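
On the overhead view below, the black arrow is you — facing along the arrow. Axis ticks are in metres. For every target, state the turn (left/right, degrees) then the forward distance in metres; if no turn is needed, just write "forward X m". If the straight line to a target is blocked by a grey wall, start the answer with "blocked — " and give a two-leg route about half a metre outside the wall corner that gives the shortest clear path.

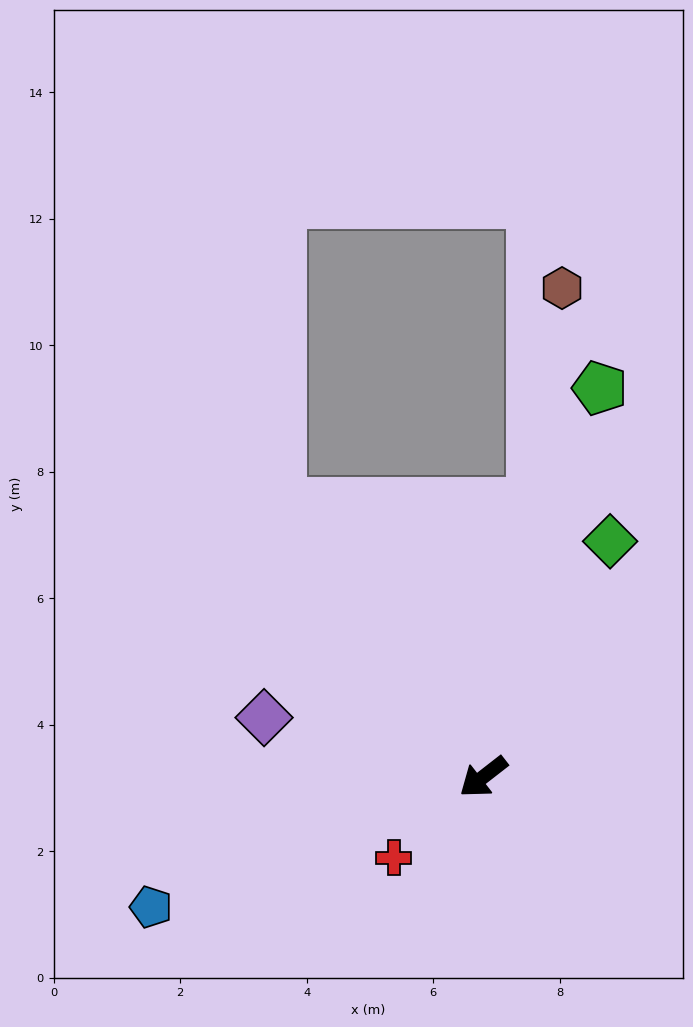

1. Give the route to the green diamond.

turn right 156°, forward 4.2 m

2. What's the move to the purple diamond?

turn right 53°, forward 3.6 m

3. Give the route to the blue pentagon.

turn right 16°, forward 5.6 m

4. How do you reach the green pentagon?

turn right 145°, forward 6.4 m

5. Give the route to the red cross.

turn left 4°, forward 1.9 m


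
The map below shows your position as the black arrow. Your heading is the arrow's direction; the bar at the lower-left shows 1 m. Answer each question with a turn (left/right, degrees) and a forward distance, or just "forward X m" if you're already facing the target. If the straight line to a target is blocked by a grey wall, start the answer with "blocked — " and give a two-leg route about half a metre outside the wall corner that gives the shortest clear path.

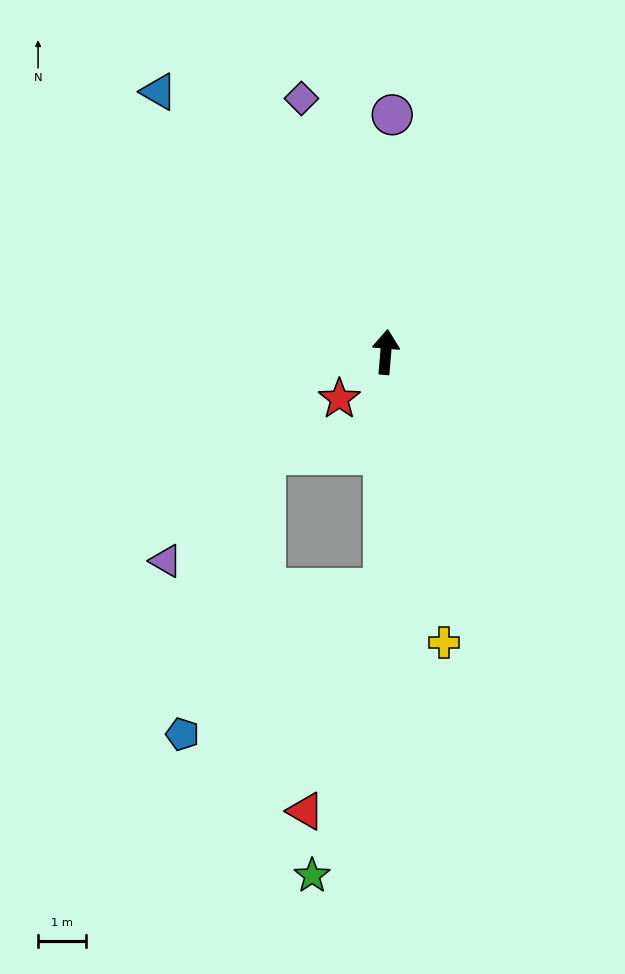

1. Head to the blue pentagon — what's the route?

blocked — turn right 176°, forward 4.9 m, then turn right 53°, forward 5.2 m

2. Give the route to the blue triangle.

turn left 46°, forward 7.2 m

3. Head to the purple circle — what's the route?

turn left 3°, forward 4.9 m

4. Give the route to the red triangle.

blocked — turn right 176°, forward 4.9 m, then turn right 19°, forward 4.9 m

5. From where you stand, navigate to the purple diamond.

turn left 23°, forward 5.5 m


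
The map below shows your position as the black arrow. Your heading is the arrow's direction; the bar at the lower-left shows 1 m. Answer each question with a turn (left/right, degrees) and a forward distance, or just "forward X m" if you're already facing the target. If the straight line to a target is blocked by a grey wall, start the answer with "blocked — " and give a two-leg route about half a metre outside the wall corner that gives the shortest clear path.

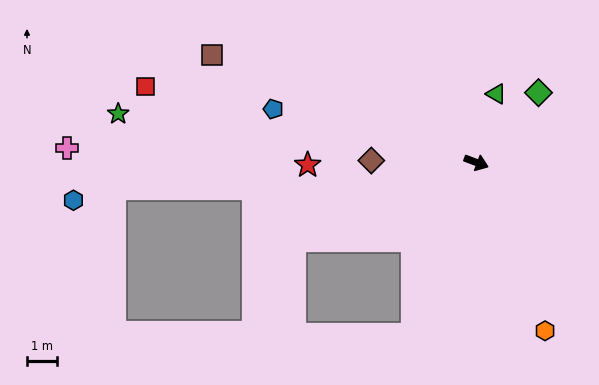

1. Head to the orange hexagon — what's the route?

turn right 47°, forward 6.1 m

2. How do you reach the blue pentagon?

turn right 174°, forward 7.1 m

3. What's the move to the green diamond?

turn left 69°, forward 3.2 m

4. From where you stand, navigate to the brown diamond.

turn right 160°, forward 3.5 m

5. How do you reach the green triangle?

turn left 94°, forward 2.4 m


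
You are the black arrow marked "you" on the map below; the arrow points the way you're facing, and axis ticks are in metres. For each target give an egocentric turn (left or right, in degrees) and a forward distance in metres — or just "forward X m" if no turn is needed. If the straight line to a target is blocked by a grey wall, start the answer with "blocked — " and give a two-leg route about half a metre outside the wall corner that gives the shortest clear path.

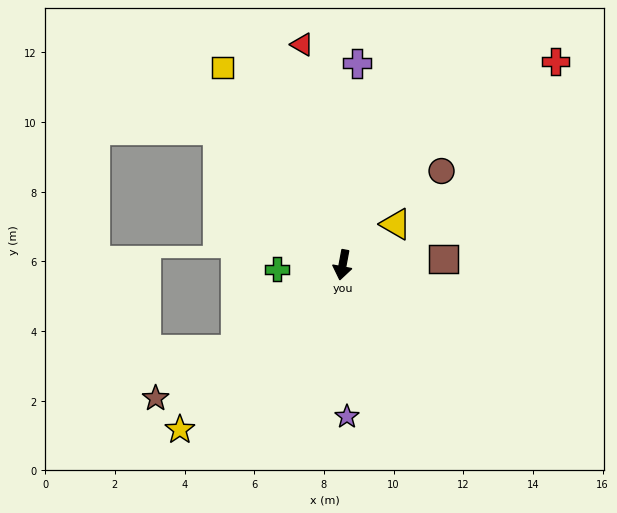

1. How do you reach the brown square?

turn left 104°, forward 2.9 m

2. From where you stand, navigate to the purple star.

turn left 12°, forward 4.4 m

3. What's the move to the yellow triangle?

turn left 138°, forward 1.9 m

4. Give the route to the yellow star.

turn right 34°, forward 6.6 m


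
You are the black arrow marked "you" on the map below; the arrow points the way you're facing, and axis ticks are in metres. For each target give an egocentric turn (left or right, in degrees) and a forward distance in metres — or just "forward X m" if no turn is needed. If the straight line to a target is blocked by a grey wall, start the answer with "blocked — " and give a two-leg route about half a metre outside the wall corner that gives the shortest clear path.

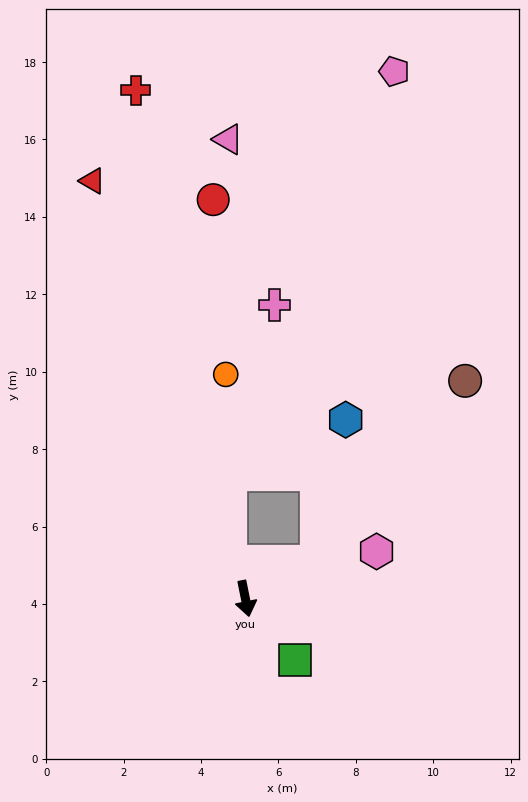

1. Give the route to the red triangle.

turn right 171°, forward 11.5 m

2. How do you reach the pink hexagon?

turn left 98°, forward 3.6 m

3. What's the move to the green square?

turn left 28°, forward 2.0 m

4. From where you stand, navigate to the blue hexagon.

blocked — turn left 106°, forward 2.1 m, then turn left 51°, forward 3.7 m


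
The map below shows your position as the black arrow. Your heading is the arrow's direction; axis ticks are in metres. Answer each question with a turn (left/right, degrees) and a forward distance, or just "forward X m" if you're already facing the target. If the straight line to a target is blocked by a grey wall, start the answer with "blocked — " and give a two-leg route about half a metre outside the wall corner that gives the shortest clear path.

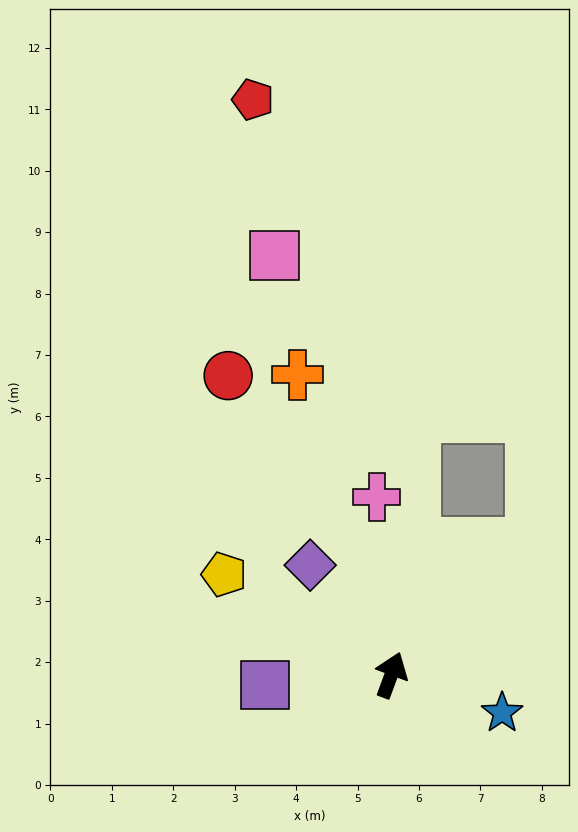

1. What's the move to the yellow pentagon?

turn left 79°, forward 3.2 m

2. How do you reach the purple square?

turn left 115°, forward 2.1 m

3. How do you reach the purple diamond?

turn left 57°, forward 2.2 m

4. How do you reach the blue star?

turn right 89°, forward 1.9 m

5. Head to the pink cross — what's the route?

turn left 25°, forward 2.9 m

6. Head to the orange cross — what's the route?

turn left 38°, forward 5.1 m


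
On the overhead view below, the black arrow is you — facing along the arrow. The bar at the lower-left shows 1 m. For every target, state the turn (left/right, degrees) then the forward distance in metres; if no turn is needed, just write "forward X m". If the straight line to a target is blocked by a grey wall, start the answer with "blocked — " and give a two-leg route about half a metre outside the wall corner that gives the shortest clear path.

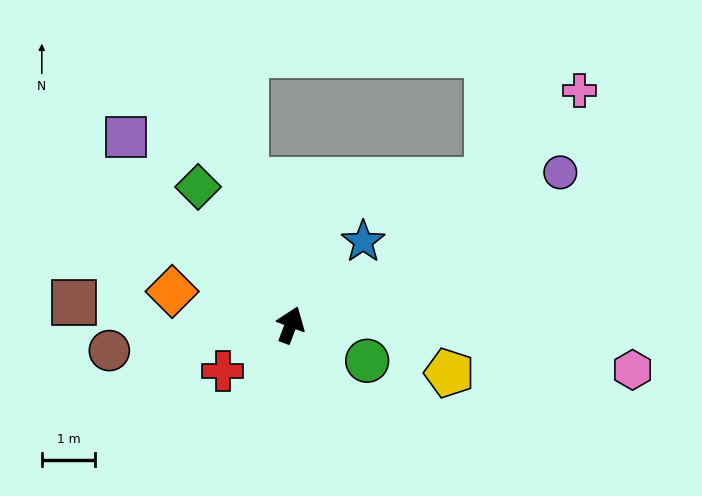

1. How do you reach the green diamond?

turn left 54°, forward 3.1 m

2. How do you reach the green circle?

turn right 95°, forward 1.6 m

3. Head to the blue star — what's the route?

turn right 20°, forward 2.1 m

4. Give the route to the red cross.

turn left 145°, forward 1.5 m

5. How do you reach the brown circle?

turn left 119°, forward 3.4 m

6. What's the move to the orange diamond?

turn left 95°, forward 2.3 m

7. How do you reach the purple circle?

turn right 40°, forward 5.8 m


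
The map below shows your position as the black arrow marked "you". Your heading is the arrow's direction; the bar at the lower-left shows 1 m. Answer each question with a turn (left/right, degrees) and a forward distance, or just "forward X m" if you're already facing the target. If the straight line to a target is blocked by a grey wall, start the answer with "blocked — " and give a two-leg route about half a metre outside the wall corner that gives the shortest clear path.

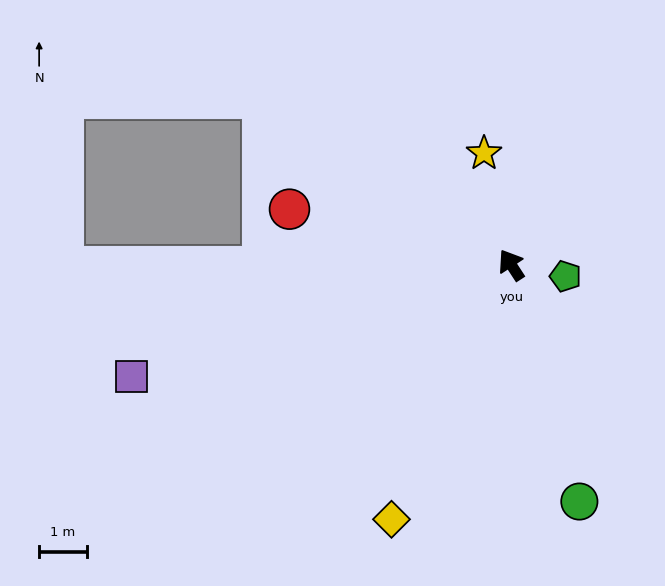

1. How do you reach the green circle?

turn left 163°, forward 5.1 m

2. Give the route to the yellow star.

turn right 19°, forward 2.4 m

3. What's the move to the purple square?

turn left 73°, forward 8.3 m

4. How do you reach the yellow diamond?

turn left 122°, forward 5.9 m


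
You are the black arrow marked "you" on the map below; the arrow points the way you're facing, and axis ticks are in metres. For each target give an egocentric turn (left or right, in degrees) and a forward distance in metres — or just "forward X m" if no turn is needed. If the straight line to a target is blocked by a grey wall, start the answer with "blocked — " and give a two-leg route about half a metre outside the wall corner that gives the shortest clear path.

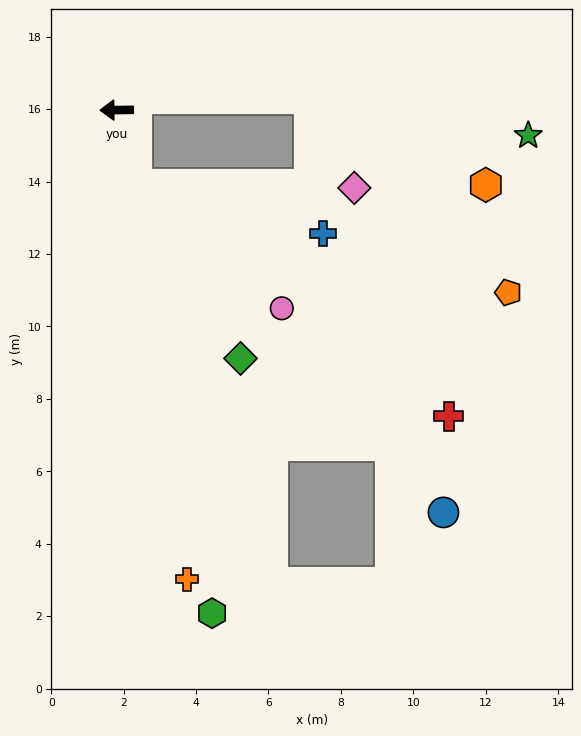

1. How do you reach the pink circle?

blocked — turn left 104°, forward 2.1 m, then turn left 35°, forward 5.3 m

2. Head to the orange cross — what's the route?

turn left 98°, forward 13.1 m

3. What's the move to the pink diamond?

blocked — turn left 104°, forward 2.1 m, then turn left 74°, forward 6.0 m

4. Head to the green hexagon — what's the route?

turn left 100°, forward 14.1 m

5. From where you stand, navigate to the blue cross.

blocked — turn left 104°, forward 2.1 m, then turn left 61°, forward 5.3 m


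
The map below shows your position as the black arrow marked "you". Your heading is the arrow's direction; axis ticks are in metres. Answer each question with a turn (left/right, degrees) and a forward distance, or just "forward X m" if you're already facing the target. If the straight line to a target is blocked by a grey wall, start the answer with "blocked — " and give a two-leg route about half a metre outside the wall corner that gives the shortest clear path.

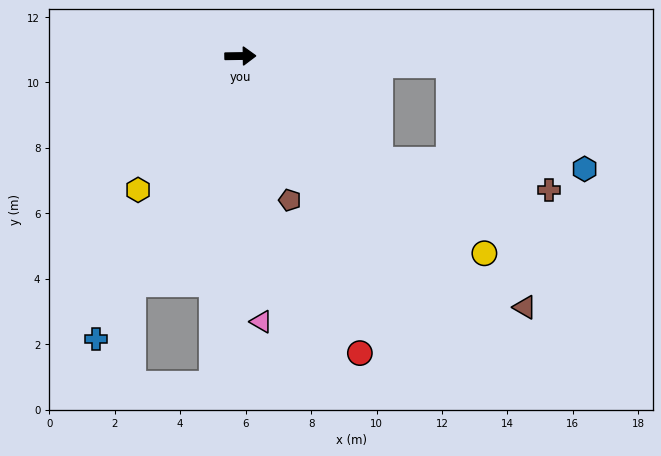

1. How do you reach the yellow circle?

turn right 40°, forward 9.6 m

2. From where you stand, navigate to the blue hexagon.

blocked — turn right 38°, forward 5.3 m, then turn left 35°, forward 6.3 m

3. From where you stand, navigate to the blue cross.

turn right 118°, forward 9.7 m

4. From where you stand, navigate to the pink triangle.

turn right 86°, forward 8.1 m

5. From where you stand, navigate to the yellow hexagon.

turn right 128°, forward 5.1 m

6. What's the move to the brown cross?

blocked — turn right 38°, forward 5.3 m, then turn left 27°, forward 5.3 m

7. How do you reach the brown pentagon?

turn right 72°, forward 4.7 m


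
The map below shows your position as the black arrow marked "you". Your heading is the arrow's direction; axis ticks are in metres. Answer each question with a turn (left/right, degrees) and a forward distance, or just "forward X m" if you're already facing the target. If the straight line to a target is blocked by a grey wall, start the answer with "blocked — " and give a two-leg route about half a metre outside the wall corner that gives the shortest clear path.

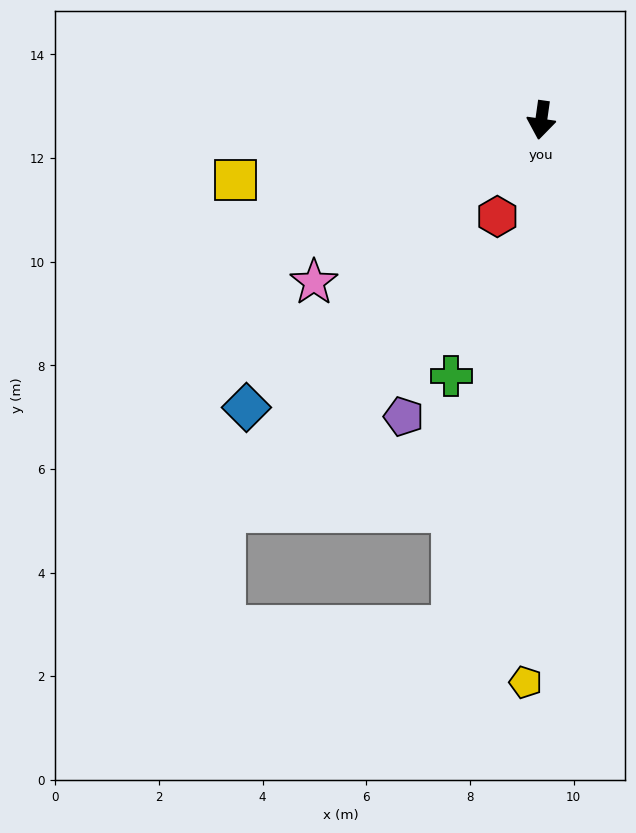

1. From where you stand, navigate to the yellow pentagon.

turn left 6°, forward 10.9 m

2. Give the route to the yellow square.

turn right 71°, forward 6.0 m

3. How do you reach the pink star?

turn right 46°, forward 5.4 m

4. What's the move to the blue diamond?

turn right 38°, forward 7.9 m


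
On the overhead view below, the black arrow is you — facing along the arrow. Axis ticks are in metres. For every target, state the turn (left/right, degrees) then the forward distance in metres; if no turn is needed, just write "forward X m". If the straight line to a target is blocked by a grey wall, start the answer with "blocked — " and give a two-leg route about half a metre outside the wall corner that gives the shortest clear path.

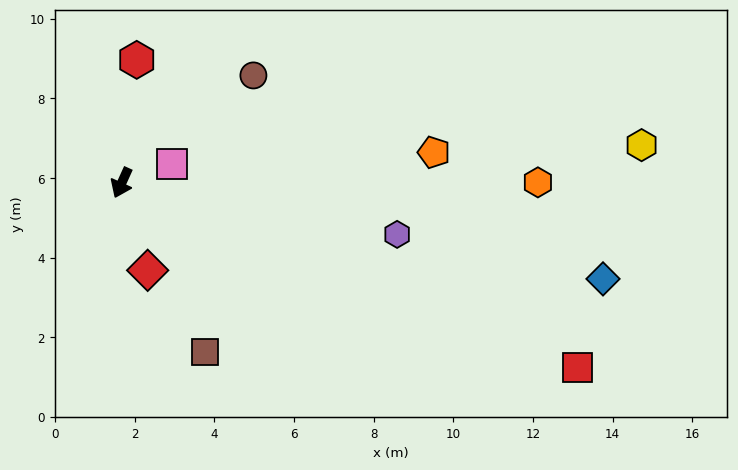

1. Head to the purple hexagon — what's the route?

turn left 104°, forward 7.0 m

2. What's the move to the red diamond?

turn left 41°, forward 2.3 m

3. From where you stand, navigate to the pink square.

turn left 135°, forward 1.4 m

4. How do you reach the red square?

turn left 92°, forward 12.4 m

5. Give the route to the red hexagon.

turn right 163°, forward 3.1 m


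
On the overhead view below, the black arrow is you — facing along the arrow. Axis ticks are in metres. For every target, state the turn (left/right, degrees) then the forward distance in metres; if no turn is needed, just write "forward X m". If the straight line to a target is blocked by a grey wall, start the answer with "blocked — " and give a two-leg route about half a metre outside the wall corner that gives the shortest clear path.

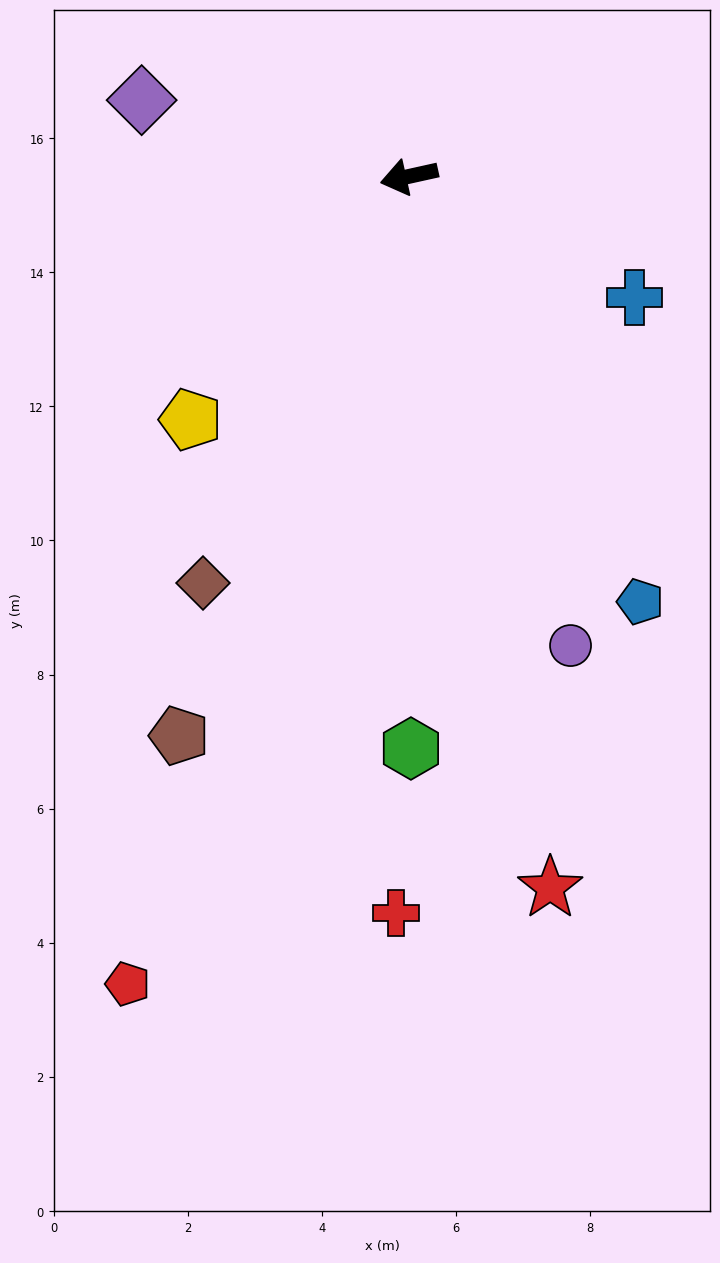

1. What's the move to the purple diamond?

turn right 28°, forward 4.1 m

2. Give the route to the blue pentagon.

turn left 106°, forward 7.2 m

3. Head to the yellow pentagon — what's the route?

turn left 36°, forward 4.9 m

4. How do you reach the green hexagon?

turn left 78°, forward 8.5 m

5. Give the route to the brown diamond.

turn left 51°, forward 6.8 m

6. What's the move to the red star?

turn left 89°, forward 10.8 m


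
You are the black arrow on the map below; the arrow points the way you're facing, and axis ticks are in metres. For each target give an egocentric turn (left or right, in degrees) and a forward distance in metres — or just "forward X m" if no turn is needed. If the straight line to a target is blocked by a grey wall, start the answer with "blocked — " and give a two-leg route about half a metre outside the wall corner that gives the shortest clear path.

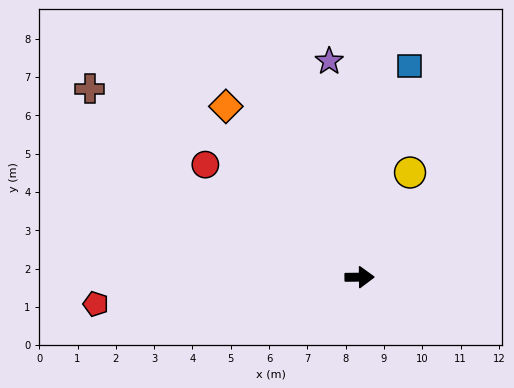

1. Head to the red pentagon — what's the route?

turn right 175°, forward 6.9 m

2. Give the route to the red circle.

turn left 143°, forward 5.0 m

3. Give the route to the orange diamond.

turn left 127°, forward 5.7 m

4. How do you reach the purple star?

turn left 97°, forward 5.7 m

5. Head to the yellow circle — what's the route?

turn left 64°, forward 3.0 m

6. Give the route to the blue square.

turn left 76°, forward 5.7 m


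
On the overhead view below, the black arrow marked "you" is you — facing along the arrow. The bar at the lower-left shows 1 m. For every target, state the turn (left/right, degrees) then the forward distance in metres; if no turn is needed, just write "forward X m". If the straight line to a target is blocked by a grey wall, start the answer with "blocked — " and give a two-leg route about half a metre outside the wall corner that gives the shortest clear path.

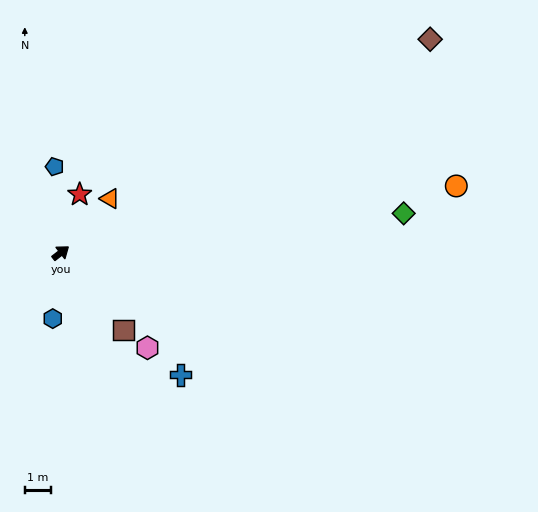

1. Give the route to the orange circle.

turn right 28°, forward 15.1 m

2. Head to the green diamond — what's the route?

turn right 31°, forward 13.0 m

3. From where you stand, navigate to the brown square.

turn right 89°, forward 3.8 m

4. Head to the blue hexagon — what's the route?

turn right 135°, forward 2.5 m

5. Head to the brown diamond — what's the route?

turn right 8°, forward 16.1 m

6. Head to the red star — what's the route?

turn left 34°, forward 2.3 m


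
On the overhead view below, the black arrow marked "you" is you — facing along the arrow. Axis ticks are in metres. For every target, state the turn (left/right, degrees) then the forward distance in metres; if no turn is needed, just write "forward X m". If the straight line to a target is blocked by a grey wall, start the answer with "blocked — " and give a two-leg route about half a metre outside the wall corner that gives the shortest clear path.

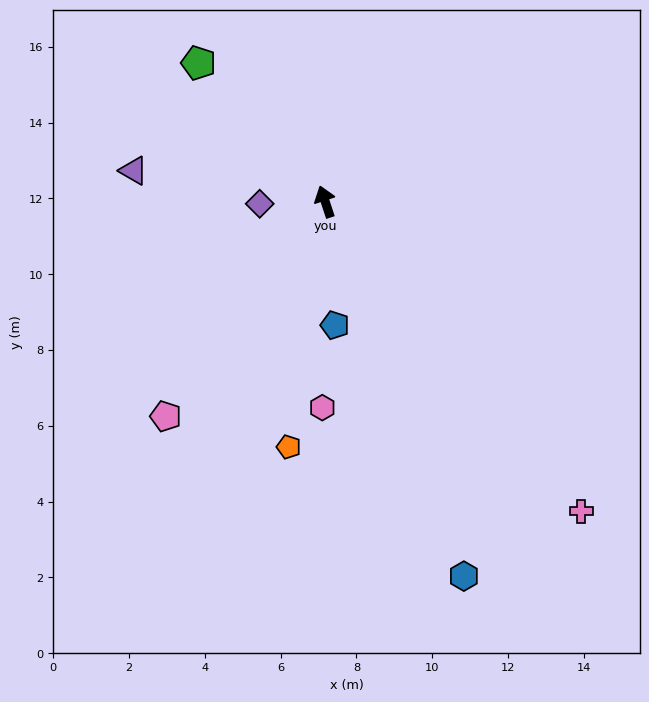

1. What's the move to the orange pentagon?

turn left 153°, forward 6.5 m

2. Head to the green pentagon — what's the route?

turn left 24°, forward 5.0 m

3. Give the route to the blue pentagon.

turn left 166°, forward 3.3 m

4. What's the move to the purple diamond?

turn left 74°, forward 1.7 m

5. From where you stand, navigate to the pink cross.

turn right 159°, forward 10.6 m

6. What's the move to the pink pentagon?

turn left 125°, forward 7.1 m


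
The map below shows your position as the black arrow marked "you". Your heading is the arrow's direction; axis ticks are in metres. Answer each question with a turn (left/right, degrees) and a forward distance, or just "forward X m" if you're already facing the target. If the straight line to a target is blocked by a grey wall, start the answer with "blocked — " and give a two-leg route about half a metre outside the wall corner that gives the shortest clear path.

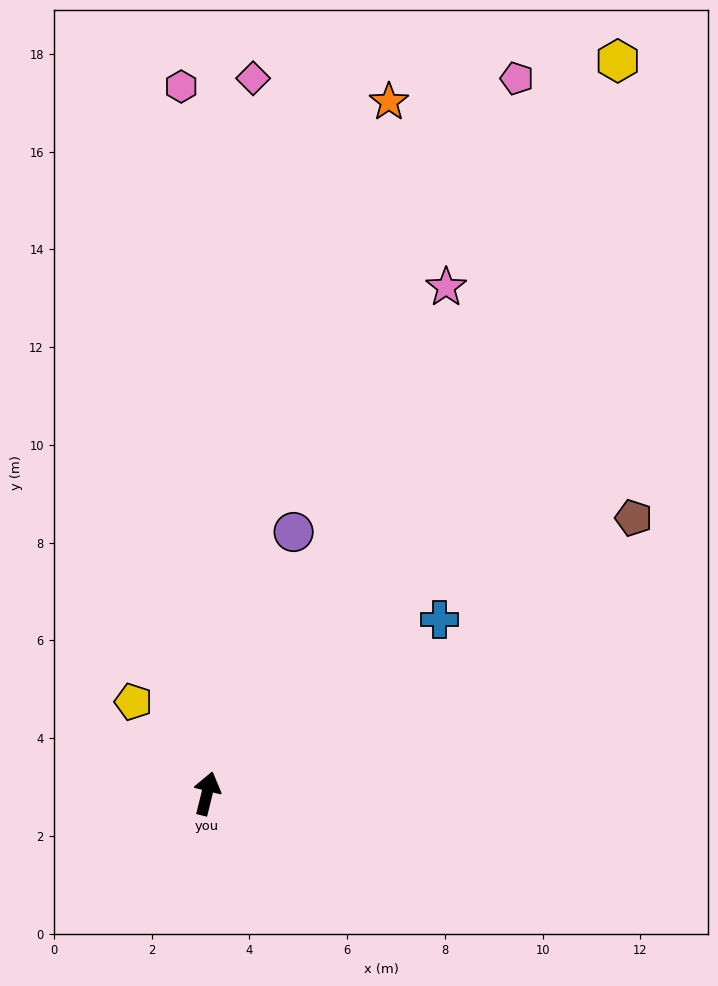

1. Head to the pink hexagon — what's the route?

turn left 16°, forward 14.5 m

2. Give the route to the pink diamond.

turn left 10°, forward 14.7 m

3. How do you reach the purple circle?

turn right 5°, forward 5.6 m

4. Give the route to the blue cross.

turn right 39°, forward 5.9 m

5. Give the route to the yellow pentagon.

turn left 53°, forward 2.4 m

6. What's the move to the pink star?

turn right 11°, forward 11.5 m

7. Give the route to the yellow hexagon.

turn right 15°, forward 17.2 m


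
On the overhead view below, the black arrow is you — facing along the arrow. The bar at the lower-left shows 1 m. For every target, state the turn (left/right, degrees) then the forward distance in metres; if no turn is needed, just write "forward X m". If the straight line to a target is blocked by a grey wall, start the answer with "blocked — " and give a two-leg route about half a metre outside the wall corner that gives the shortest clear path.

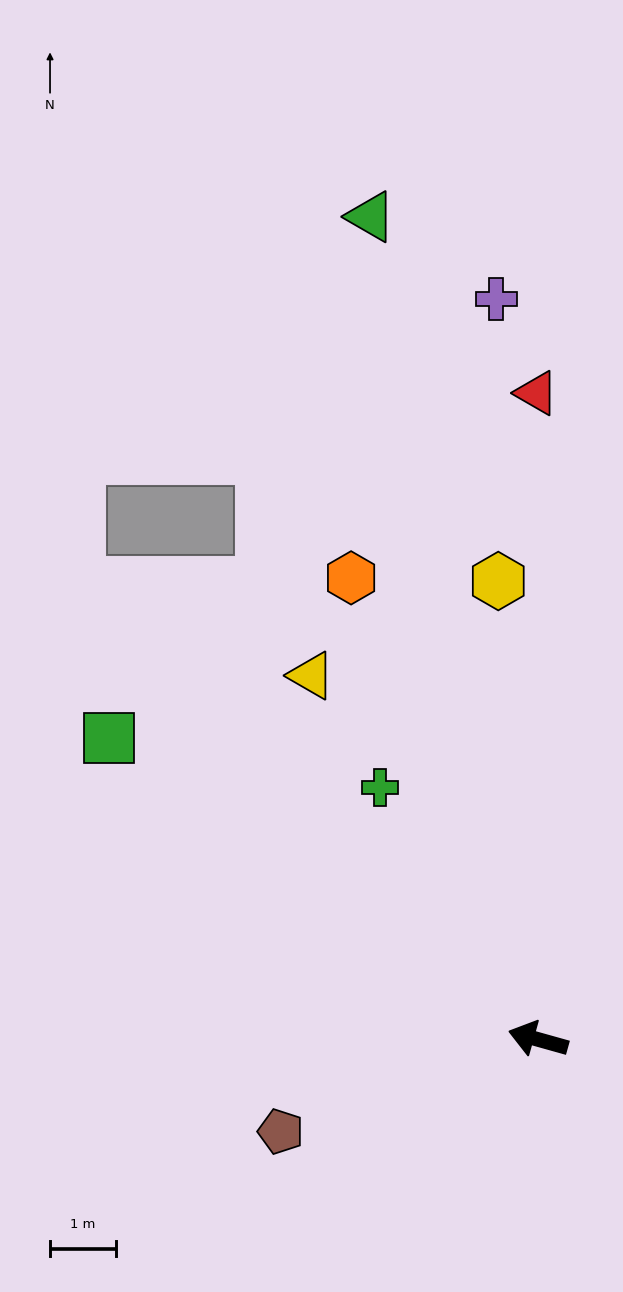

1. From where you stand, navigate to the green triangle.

turn right 63°, forward 12.8 m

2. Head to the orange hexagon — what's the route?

turn right 52°, forward 7.6 m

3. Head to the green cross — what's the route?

turn right 42°, forward 4.5 m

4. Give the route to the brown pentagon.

turn left 35°, forward 4.2 m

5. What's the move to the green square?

turn right 19°, forward 8.0 m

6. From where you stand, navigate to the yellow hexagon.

turn right 69°, forward 7.0 m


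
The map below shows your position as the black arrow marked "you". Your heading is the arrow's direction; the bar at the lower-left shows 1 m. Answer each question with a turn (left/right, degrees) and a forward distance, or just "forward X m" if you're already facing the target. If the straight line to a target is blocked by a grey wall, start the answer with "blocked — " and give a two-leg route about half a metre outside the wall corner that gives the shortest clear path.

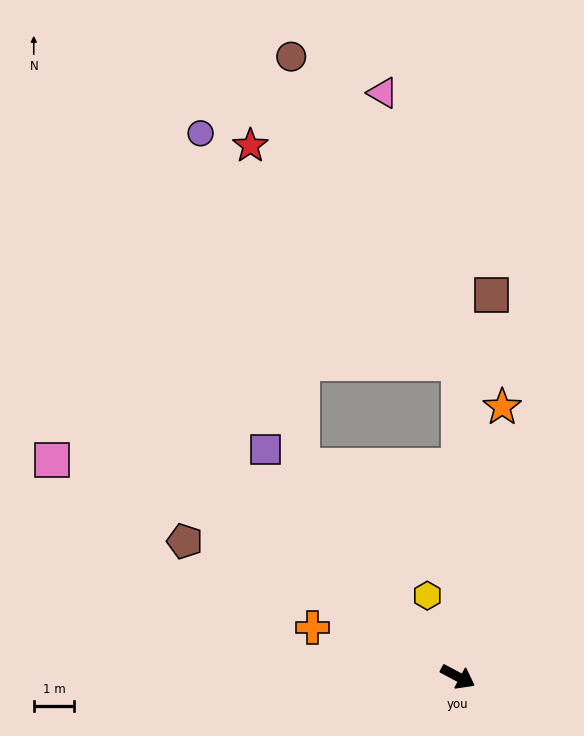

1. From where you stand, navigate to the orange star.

turn left 109°, forward 6.7 m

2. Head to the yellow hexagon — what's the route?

turn left 139°, forward 2.1 m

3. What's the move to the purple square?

turn left 158°, forward 7.3 m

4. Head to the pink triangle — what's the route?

blocked — turn left 118°, forward 7.7 m, then turn left 16°, forward 6.9 m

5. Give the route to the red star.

blocked — turn left 154°, forward 6.5 m, then turn right 27°, forward 8.0 m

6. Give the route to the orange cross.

turn right 171°, forward 3.8 m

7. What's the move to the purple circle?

blocked — turn left 154°, forward 6.5 m, then turn right 19°, forward 8.6 m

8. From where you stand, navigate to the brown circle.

blocked — turn left 118°, forward 7.7 m, then turn left 29°, forward 8.6 m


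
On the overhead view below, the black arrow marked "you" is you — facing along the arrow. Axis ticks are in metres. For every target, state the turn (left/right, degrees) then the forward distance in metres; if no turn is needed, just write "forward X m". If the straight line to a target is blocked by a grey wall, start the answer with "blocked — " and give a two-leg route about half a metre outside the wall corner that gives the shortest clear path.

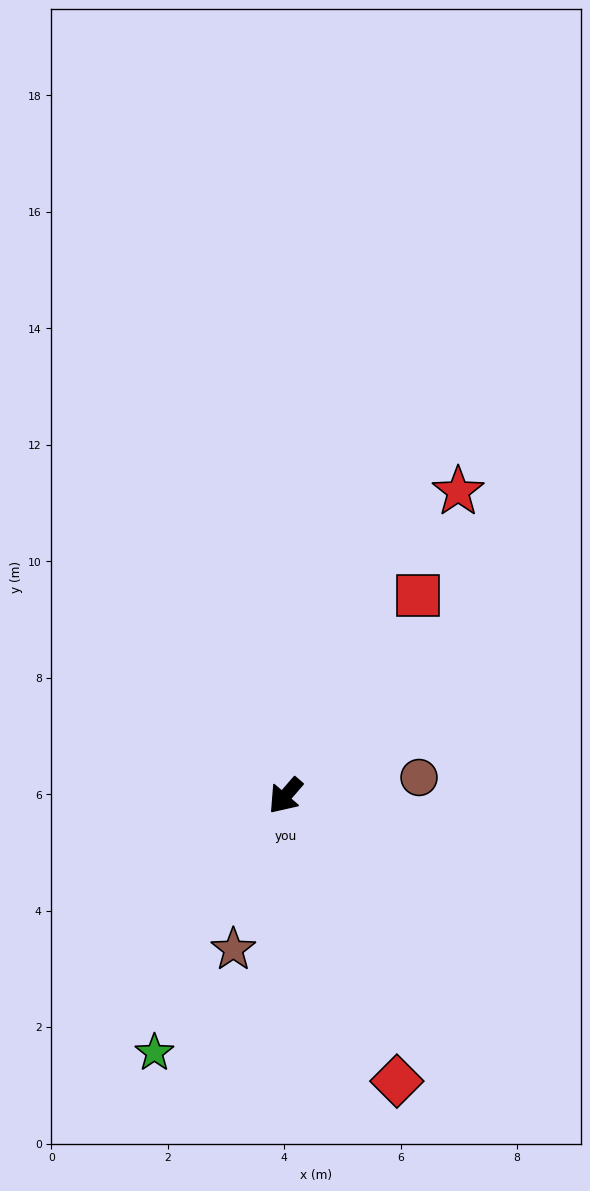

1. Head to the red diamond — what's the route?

turn left 62°, forward 5.3 m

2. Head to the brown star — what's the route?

turn left 22°, forward 2.8 m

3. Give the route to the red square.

turn right 173°, forward 4.1 m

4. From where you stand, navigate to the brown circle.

turn left 139°, forward 2.3 m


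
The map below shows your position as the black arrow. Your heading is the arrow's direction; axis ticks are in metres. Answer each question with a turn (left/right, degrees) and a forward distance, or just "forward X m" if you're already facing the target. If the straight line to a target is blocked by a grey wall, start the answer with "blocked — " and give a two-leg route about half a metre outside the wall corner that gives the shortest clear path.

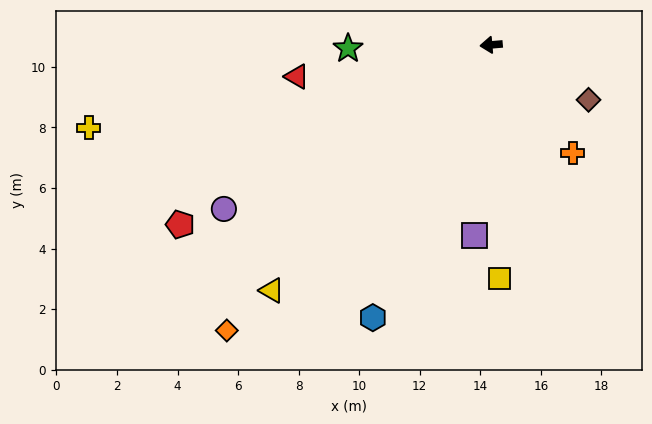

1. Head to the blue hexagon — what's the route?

turn left 62°, forward 9.8 m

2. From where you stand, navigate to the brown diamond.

turn left 146°, forward 3.7 m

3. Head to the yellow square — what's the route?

turn left 87°, forward 7.7 m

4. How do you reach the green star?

turn right 3°, forward 4.7 m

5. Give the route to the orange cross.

turn left 122°, forward 4.5 m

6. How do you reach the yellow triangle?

turn left 43°, forward 10.9 m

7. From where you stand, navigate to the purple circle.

turn left 27°, forward 10.4 m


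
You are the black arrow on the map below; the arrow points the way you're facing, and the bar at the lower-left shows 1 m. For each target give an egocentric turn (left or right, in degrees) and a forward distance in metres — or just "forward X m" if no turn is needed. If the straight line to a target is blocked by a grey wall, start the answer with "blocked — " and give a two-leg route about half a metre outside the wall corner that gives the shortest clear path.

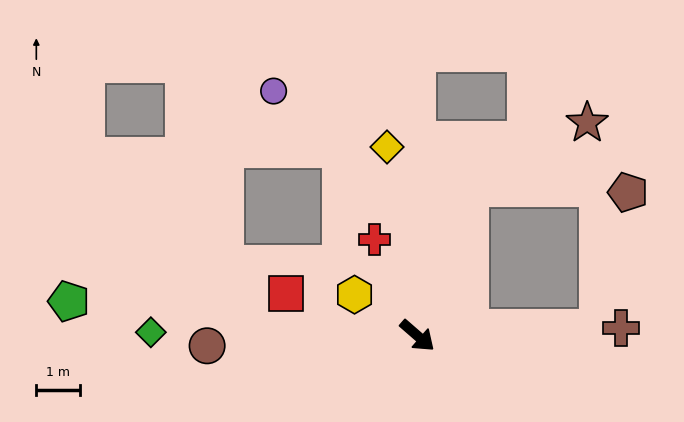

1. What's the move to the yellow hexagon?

turn right 172°, forward 1.7 m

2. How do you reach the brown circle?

turn right 136°, forward 4.8 m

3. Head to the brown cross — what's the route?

turn left 43°, forward 4.6 m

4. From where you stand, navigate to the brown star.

blocked — turn left 111°, forward 3.6 m, then turn right 41°, forward 3.1 m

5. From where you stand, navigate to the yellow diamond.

turn left 140°, forward 4.4 m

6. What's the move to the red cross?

turn left 155°, forward 2.4 m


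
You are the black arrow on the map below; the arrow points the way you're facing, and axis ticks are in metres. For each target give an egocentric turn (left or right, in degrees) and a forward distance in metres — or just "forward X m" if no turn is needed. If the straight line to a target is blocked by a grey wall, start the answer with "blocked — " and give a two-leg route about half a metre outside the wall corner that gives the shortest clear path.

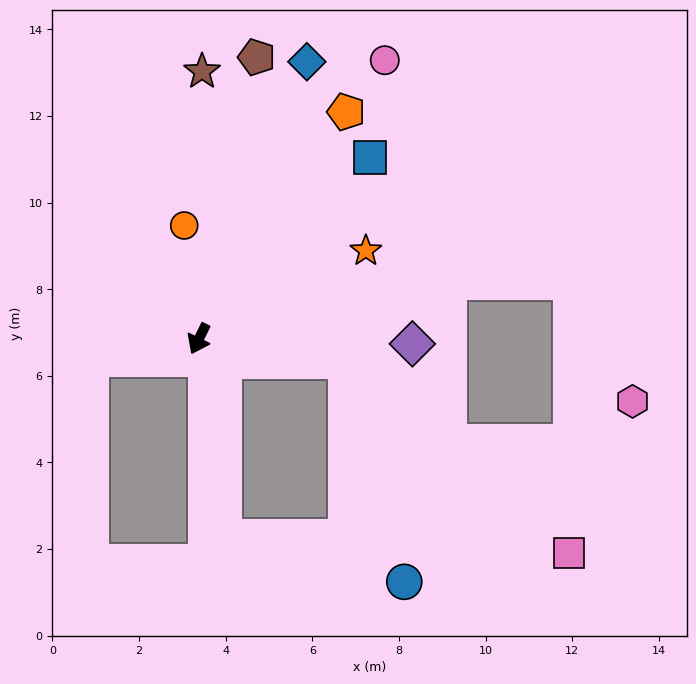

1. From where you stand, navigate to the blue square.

turn left 163°, forward 5.8 m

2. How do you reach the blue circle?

blocked — turn left 108°, forward 3.4 m, then turn right 67°, forward 5.3 m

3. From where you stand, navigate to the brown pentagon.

turn right 165°, forward 6.6 m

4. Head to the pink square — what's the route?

blocked — turn left 108°, forward 3.4 m, then turn right 33°, forward 6.8 m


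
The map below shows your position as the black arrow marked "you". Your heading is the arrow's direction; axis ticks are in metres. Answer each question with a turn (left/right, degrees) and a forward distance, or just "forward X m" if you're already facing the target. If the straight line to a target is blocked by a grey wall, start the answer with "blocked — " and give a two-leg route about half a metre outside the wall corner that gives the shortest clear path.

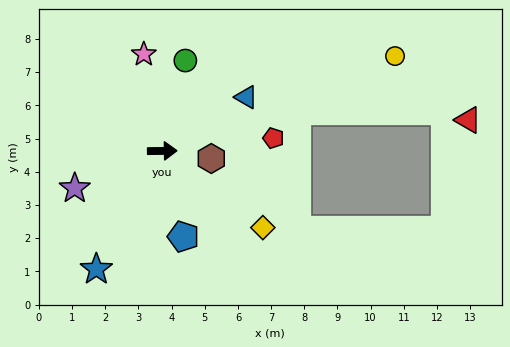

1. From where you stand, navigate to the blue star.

turn right 120°, forward 4.1 m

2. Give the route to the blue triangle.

turn left 32°, forward 3.0 m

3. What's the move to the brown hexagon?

turn right 10°, forward 1.5 m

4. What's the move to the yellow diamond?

turn right 38°, forward 3.8 m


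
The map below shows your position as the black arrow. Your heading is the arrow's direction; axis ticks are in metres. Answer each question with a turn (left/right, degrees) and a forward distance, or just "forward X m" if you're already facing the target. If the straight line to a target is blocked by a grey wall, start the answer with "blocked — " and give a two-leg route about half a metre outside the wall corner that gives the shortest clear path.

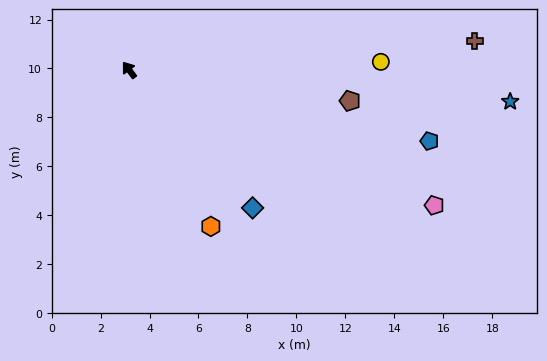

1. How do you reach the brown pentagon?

turn right 135°, forward 9.1 m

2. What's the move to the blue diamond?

turn right 175°, forward 7.6 m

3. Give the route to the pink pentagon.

turn right 151°, forward 13.6 m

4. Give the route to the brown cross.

turn right 122°, forward 14.2 m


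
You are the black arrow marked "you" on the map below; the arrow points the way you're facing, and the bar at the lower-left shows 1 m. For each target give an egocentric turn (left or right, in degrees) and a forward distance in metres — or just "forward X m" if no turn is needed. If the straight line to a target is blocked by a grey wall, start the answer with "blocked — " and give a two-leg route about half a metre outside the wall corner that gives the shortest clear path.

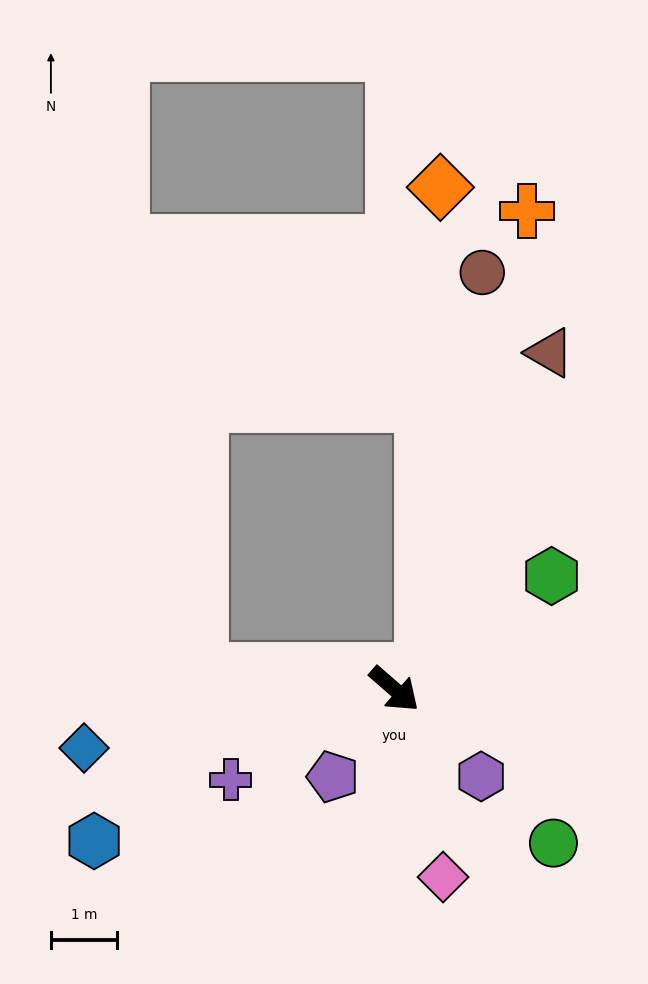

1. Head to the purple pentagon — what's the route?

turn right 84°, forward 1.6 m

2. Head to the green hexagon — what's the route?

turn left 77°, forward 2.9 m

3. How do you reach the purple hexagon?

turn right 4°, forward 1.8 m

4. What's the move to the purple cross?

turn right 110°, forward 2.8 m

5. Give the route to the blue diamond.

turn right 128°, forward 4.7 m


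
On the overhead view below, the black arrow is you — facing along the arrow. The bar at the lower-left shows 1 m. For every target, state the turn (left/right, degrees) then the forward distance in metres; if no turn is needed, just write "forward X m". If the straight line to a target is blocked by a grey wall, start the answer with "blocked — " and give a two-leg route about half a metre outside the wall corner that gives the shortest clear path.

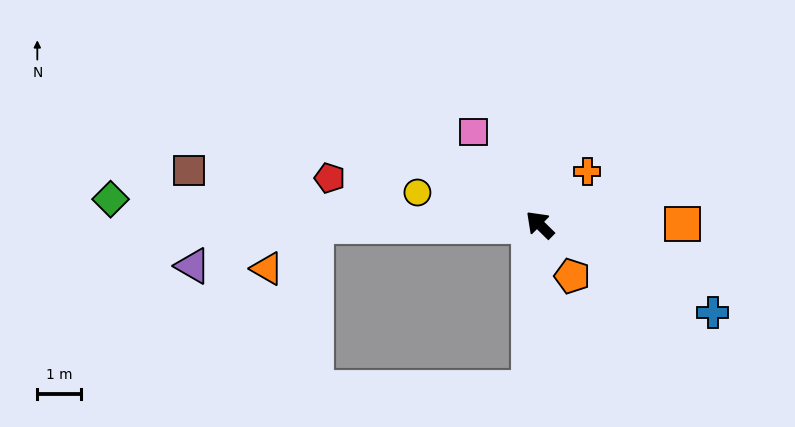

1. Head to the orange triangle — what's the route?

blocked — turn left 45°, forward 5.1 m, then turn left 41°, forward 1.5 m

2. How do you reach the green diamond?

turn left 41°, forward 9.8 m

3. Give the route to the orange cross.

turn right 87°, forward 1.6 m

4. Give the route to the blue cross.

turn right 162°, forward 4.4 m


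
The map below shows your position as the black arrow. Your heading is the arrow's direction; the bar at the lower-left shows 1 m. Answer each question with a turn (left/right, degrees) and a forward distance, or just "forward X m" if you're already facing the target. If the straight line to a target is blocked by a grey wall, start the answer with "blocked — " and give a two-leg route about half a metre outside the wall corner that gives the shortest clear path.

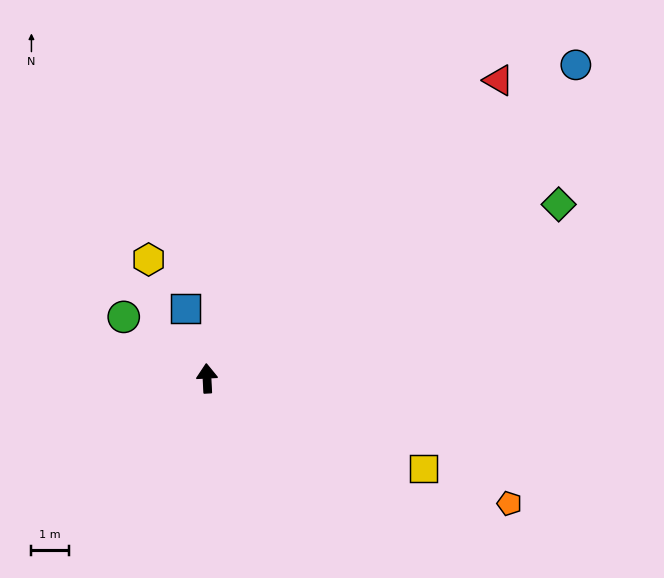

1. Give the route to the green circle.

turn left 51°, forward 2.8 m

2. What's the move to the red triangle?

turn right 47°, forward 11.1 m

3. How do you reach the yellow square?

turn right 115°, forward 6.3 m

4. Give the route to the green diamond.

turn right 67°, forward 10.5 m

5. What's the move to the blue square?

turn left 14°, forward 2.0 m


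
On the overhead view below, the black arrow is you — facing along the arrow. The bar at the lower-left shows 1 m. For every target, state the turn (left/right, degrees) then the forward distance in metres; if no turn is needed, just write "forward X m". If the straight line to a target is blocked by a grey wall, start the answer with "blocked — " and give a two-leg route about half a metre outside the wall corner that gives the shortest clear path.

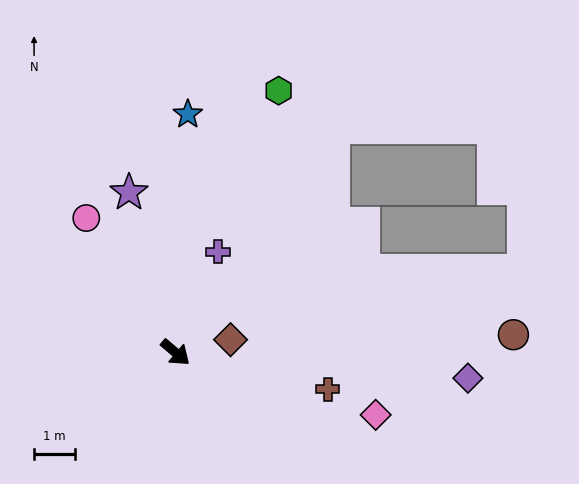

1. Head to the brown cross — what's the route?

turn left 27°, forward 3.8 m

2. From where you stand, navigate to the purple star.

turn left 147°, forward 4.0 m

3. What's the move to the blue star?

turn left 127°, forward 5.8 m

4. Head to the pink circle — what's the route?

turn left 164°, forward 3.9 m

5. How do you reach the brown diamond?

turn left 53°, forward 1.4 m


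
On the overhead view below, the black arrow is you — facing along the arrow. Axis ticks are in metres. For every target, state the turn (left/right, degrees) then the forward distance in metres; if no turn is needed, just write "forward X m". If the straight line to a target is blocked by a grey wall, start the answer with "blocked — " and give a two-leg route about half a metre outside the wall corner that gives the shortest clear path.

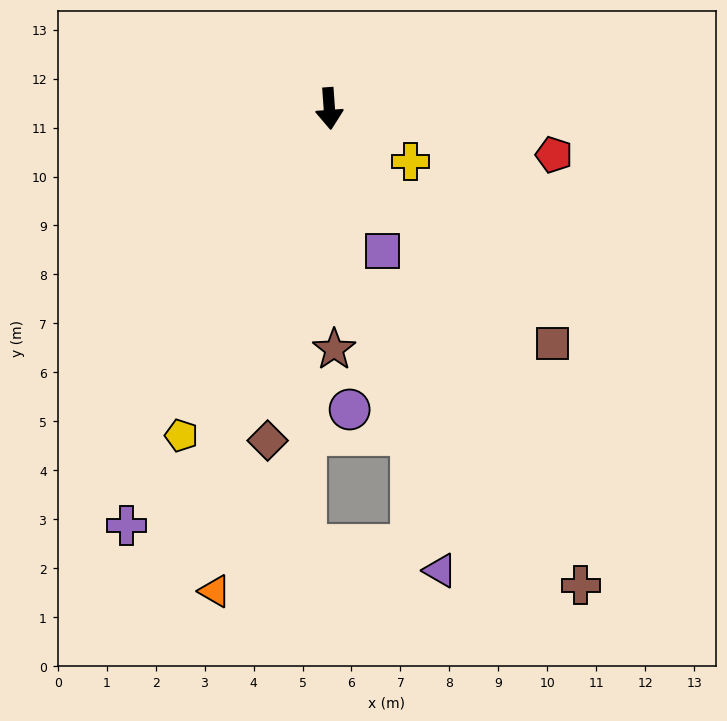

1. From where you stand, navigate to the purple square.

turn left 16°, forward 3.1 m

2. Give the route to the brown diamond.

turn right 15°, forward 6.9 m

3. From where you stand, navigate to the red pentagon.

turn left 74°, forward 4.7 m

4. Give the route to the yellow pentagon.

turn right 28°, forward 7.3 m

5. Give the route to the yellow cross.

turn left 53°, forward 2.0 m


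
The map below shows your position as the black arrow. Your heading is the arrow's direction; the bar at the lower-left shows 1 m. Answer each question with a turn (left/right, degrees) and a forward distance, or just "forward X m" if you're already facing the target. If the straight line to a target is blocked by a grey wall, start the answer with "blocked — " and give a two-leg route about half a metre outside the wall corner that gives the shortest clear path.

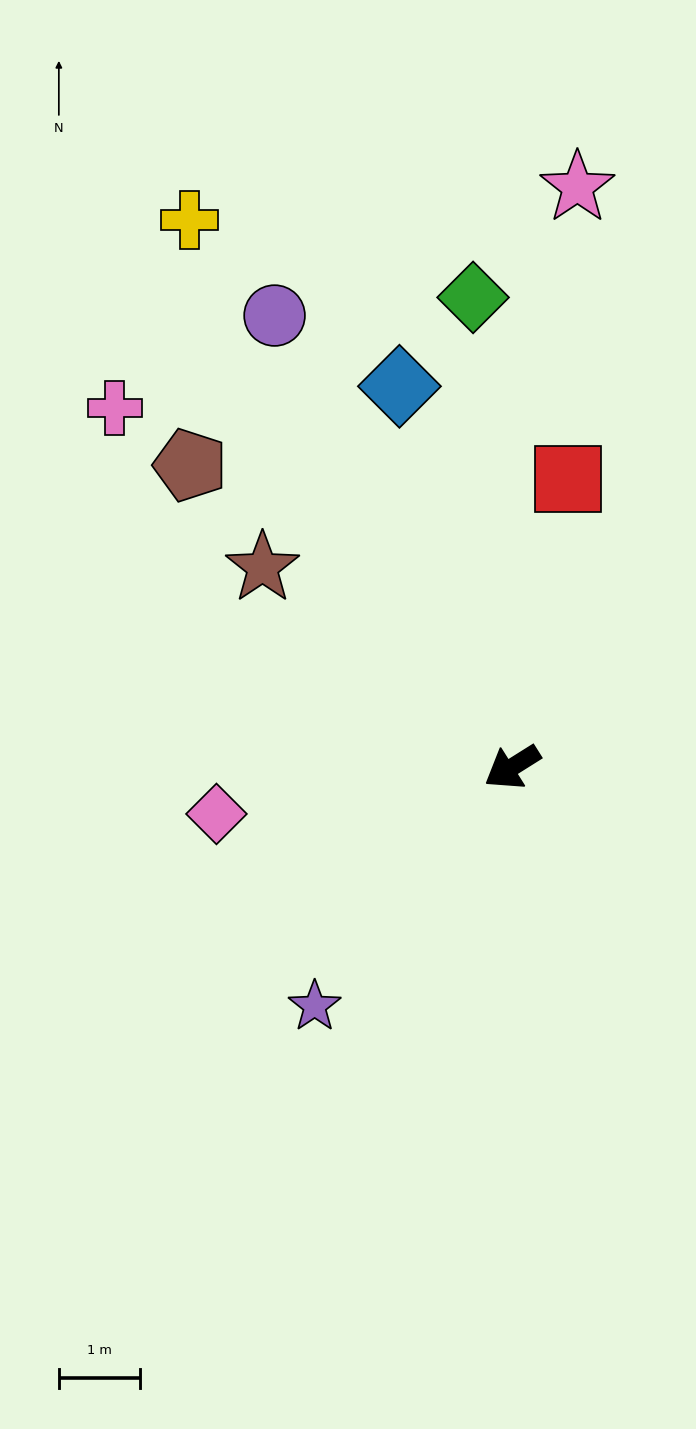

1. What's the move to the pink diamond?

turn right 23°, forward 3.7 m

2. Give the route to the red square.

turn right 133°, forward 3.6 m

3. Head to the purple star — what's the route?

turn left 18°, forward 3.8 m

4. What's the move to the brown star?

turn right 71°, forward 4.0 m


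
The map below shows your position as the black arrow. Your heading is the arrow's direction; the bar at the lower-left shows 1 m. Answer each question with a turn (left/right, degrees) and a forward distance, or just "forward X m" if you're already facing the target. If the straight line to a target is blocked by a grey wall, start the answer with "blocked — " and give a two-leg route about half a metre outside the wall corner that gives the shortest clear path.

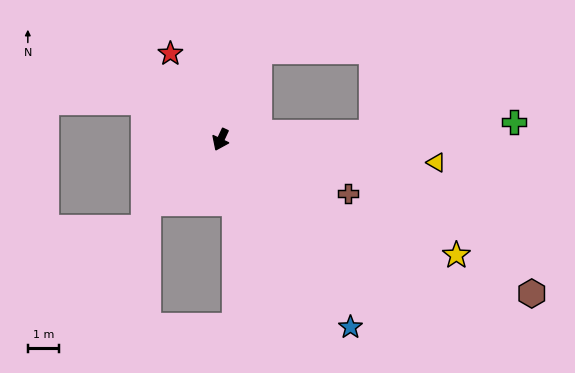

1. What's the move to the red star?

turn right 125°, forward 3.2 m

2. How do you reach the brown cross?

turn left 92°, forward 4.4 m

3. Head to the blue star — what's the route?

turn left 60°, forward 7.2 m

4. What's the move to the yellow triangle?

turn left 109°, forward 6.9 m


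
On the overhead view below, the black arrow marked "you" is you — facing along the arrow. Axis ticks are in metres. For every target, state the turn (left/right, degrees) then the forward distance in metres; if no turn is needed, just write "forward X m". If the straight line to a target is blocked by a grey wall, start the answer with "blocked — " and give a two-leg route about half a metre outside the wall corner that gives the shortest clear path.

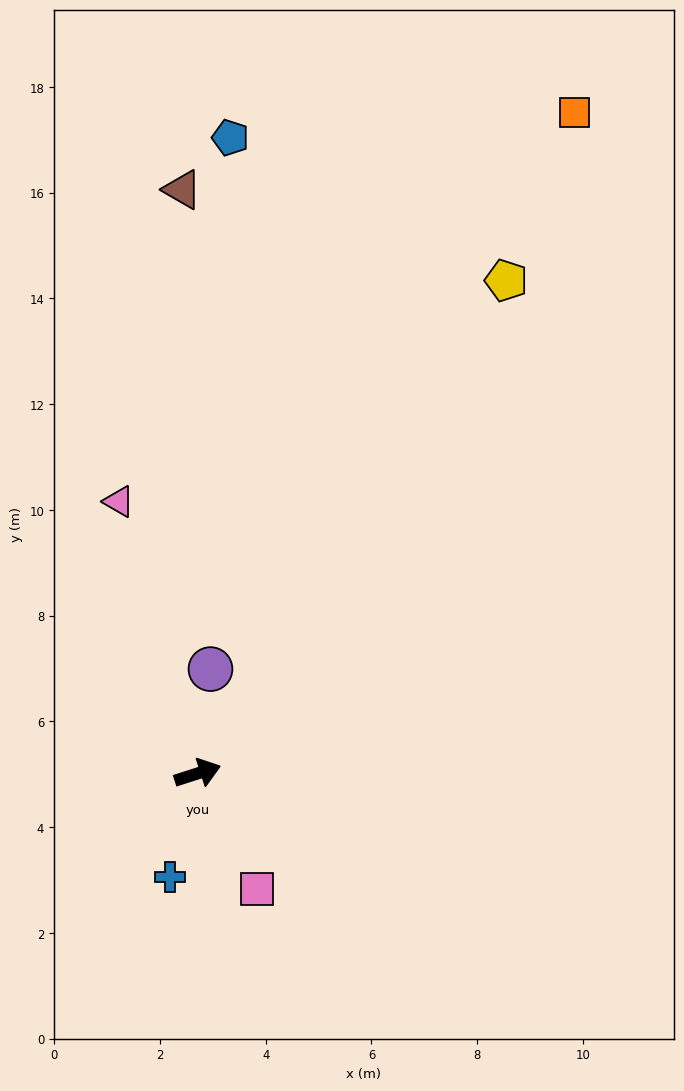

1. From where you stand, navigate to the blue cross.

turn right 123°, forward 2.0 m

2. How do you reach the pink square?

turn right 81°, forward 2.5 m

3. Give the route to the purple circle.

turn left 65°, forward 2.0 m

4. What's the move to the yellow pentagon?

turn left 40°, forward 11.0 m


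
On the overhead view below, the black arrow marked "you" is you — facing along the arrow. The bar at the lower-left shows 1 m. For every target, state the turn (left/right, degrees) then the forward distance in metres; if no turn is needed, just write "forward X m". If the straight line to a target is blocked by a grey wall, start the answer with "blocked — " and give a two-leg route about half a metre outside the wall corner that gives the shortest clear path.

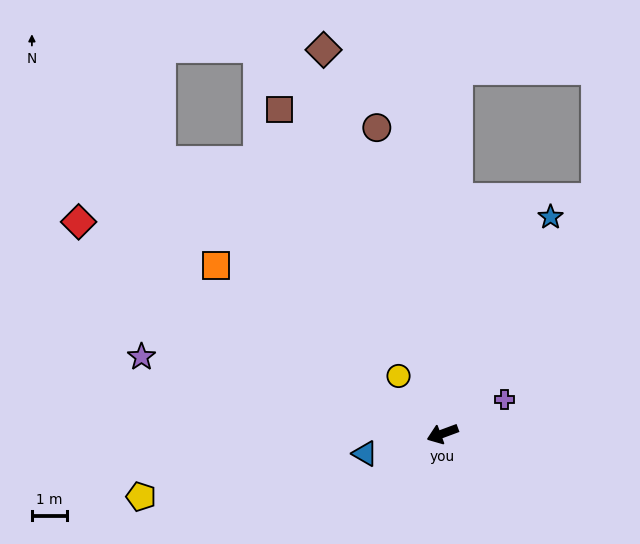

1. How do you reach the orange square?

turn right 57°, forward 8.1 m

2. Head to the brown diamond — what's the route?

turn right 93°, forward 11.5 m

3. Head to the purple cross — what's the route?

turn right 172°, forward 2.0 m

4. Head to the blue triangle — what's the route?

turn right 6°, forward 2.3 m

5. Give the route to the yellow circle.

turn right 73°, forward 2.1 m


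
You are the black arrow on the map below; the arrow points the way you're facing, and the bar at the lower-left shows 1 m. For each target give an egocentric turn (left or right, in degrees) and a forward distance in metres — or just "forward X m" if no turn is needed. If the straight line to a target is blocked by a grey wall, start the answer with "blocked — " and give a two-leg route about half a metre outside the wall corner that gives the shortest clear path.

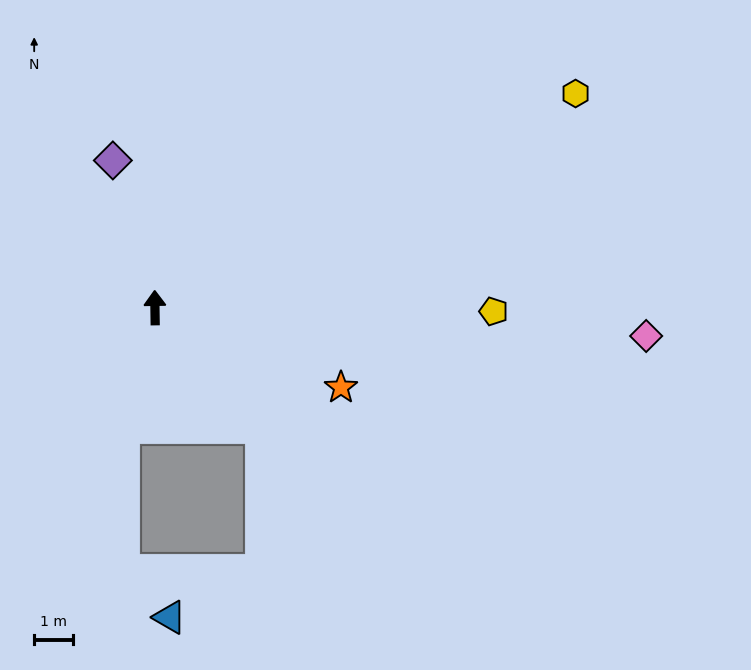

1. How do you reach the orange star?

turn right 114°, forward 5.3 m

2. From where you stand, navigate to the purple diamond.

turn left 15°, forward 4.0 m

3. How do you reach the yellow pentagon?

turn right 92°, forward 8.8 m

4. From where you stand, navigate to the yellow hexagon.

turn right 64°, forward 12.3 m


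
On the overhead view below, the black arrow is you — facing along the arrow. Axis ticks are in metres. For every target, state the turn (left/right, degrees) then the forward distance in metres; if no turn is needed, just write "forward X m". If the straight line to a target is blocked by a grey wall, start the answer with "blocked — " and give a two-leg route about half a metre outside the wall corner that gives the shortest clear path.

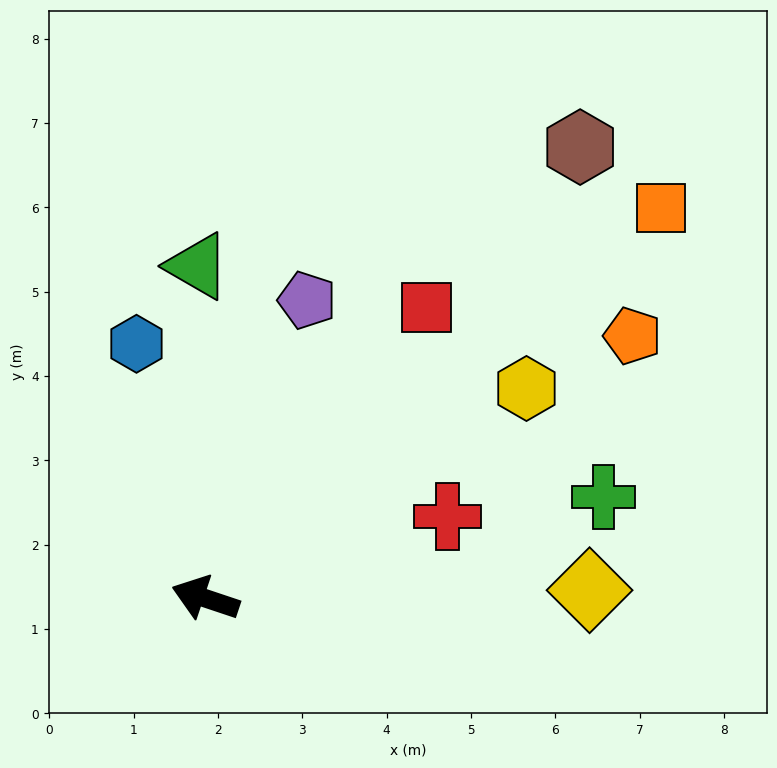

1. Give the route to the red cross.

turn right 143°, forward 3.0 m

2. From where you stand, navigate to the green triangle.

turn right 70°, forward 3.9 m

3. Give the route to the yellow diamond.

turn right 160°, forward 4.6 m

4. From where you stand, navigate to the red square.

turn right 109°, forward 4.3 m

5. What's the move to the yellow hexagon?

turn right 128°, forward 4.6 m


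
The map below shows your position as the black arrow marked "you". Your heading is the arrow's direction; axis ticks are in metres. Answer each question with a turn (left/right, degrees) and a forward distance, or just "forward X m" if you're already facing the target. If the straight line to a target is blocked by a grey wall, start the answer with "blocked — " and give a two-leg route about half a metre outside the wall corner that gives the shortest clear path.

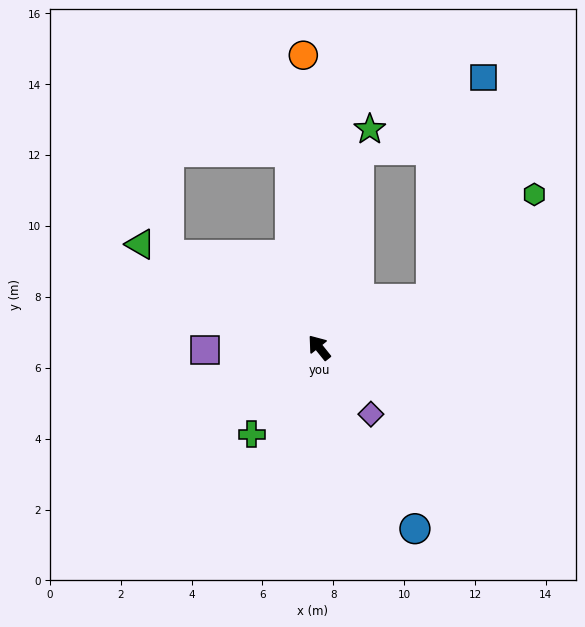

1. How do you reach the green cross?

turn left 103°, forward 3.1 m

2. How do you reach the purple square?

turn left 53°, forward 3.2 m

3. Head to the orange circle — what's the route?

turn right 36°, forward 8.3 m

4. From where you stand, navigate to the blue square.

blocked — turn right 105°, forward 3.4 m, then turn left 53°, forward 6.4 m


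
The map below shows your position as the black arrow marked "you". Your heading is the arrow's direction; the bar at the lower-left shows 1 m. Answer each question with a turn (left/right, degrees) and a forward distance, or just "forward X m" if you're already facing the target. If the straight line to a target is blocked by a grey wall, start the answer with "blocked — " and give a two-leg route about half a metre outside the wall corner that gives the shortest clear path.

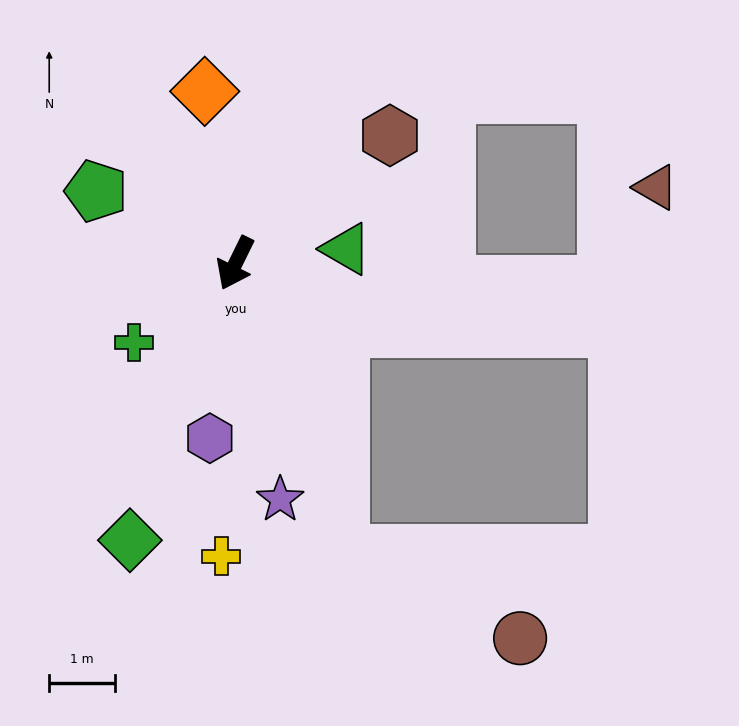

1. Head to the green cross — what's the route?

turn right 26°, forward 2.0 m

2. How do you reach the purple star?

turn left 37°, forward 3.7 m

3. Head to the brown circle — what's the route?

blocked — turn left 46°, forward 4.7 m, then turn left 45°, forward 3.0 m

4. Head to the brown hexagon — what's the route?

turn left 156°, forward 3.1 m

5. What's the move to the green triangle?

turn left 124°, forward 1.7 m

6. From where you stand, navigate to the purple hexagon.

turn left 18°, forward 2.7 m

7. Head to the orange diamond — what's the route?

turn right 144°, forward 2.7 m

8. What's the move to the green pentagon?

turn right 91°, forward 2.4 m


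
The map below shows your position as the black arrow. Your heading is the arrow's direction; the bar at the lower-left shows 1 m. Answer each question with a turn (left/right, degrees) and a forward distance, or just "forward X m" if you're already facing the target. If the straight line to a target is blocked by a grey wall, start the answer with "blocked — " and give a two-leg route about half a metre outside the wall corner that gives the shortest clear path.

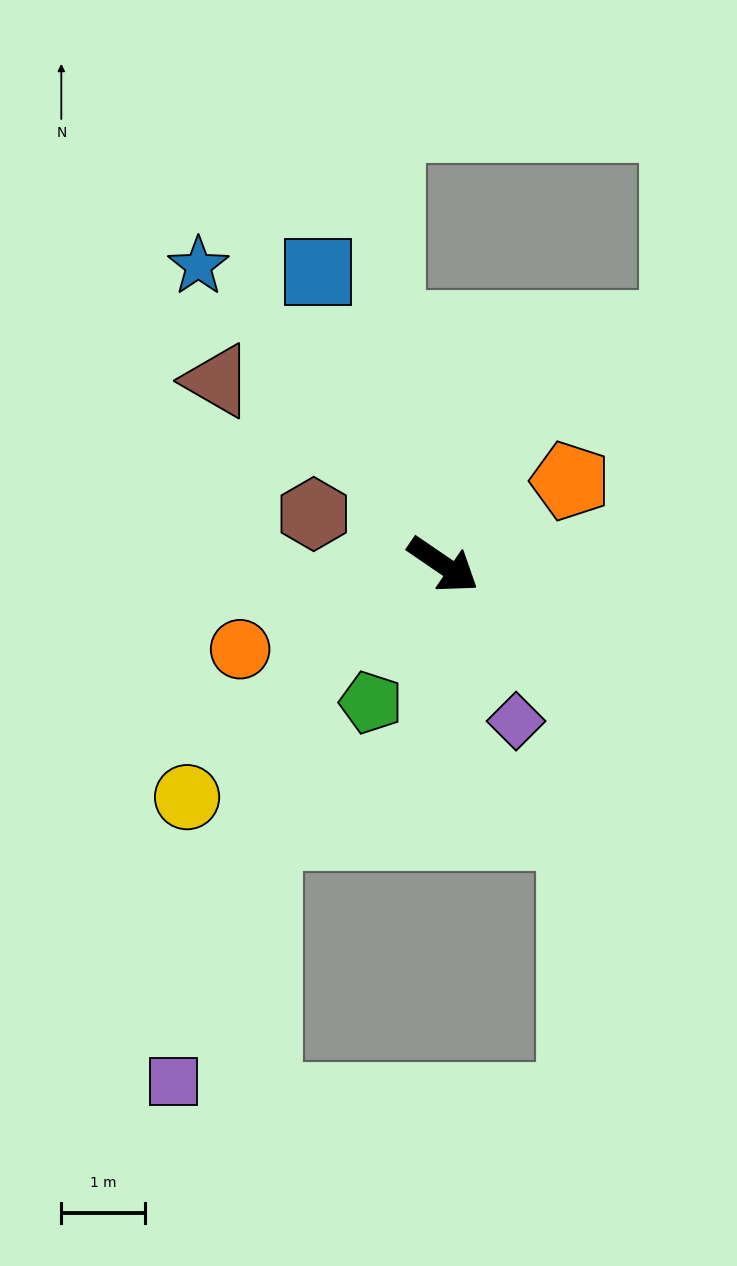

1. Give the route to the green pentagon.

turn right 83°, forward 1.9 m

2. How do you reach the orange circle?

turn right 123°, forward 2.6 m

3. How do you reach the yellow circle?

turn right 103°, forward 4.1 m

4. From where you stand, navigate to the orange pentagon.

turn left 68°, forward 1.8 m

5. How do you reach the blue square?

turn left 147°, forward 3.8 m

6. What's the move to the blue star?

turn left 164°, forward 4.6 m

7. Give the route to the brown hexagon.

turn right 167°, forward 1.7 m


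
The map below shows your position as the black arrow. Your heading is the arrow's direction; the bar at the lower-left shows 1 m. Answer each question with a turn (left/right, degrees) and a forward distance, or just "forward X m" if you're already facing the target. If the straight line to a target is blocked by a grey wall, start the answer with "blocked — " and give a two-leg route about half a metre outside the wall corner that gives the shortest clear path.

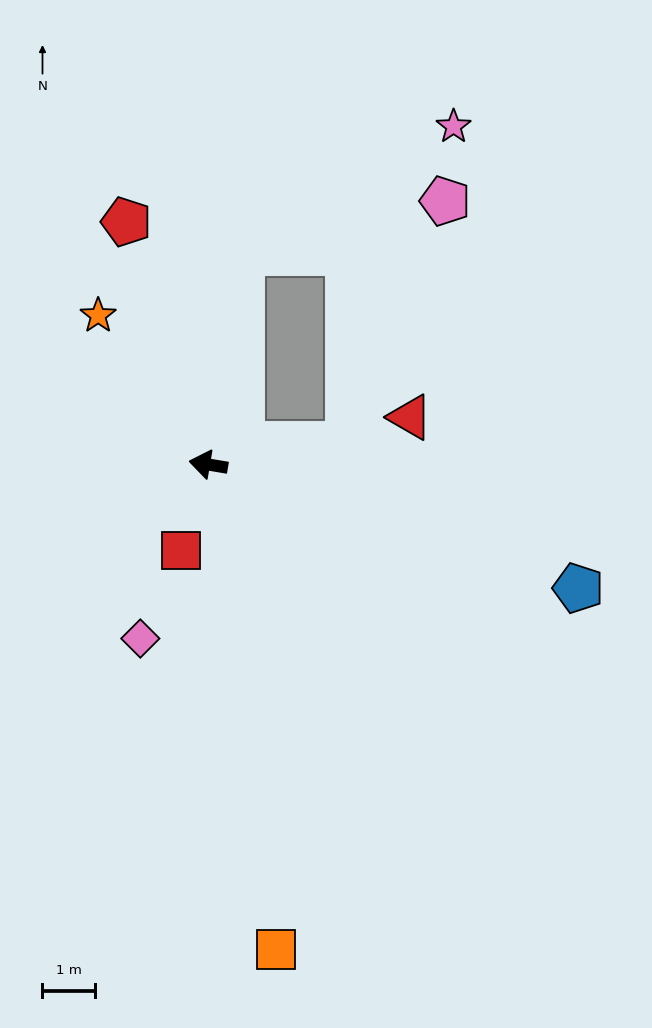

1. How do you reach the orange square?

turn left 108°, forward 9.2 m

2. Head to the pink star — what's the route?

blocked — turn right 89°, forward 4.0 m, then turn right 51°, forward 4.6 m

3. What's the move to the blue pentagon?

turn left 171°, forward 7.4 m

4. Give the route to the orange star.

turn right 44°, forward 3.5 m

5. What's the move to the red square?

turn left 82°, forward 1.7 m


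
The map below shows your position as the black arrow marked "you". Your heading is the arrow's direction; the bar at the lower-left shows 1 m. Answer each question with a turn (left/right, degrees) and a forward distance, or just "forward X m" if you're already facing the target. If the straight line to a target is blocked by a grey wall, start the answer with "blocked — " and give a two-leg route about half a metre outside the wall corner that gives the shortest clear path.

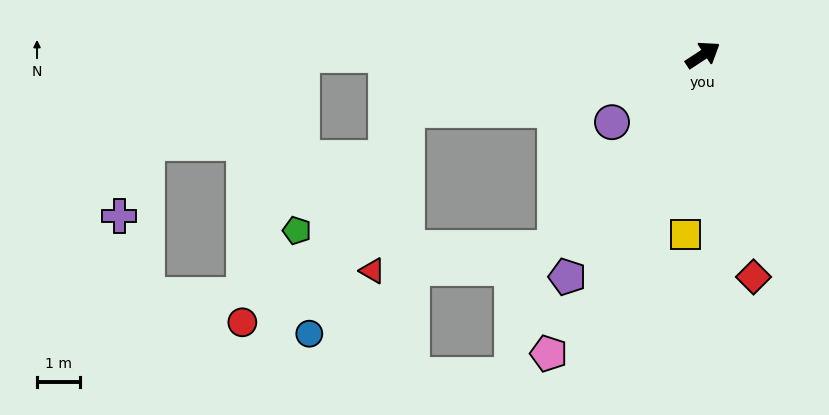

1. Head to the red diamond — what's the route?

turn right 110°, forward 5.3 m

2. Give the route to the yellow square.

turn right 129°, forward 4.2 m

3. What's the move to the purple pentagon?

turn right 155°, forward 6.0 m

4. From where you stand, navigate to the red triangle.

blocked — turn right 161°, forward 5.7 m, then turn right 45°, forward 4.3 m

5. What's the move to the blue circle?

blocked — turn left 157°, forward 7.0 m, then turn left 56°, forward 5.7 m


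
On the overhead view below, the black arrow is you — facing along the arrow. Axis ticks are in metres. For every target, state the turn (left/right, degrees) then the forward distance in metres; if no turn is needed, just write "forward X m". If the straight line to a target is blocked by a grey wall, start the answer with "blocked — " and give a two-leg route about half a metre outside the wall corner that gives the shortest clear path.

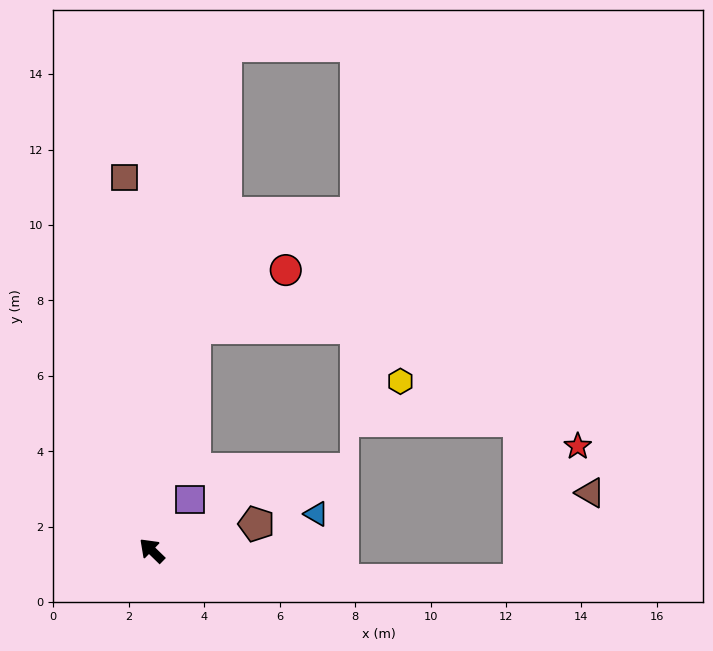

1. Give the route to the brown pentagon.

turn right 122°, forward 2.9 m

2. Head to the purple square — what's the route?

turn right 83°, forward 1.7 m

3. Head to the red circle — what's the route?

blocked — turn right 57°, forward 6.0 m, then turn right 46°, forward 2.9 m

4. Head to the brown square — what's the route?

turn right 42°, forward 9.9 m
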